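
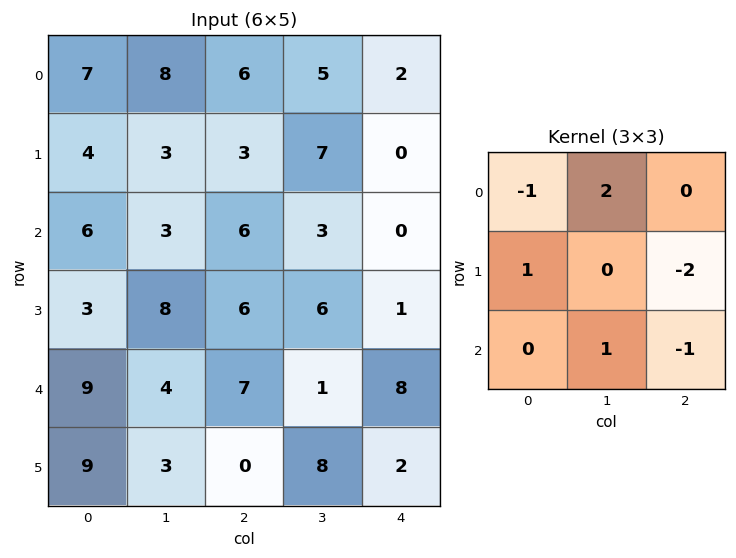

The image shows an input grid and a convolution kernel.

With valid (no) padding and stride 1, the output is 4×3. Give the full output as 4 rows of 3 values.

4 -4 10
-2 0 22
-12 11 -3
11 -2 3

Output[0,0]: The receptive field on the input at this output position is [7 8 6 / 4 3 3 / 6 3 6]. Elementwise product with the kernel and sum: 7·-1 + 8·2 + 4·1 + 3·-2 + 3·1 + 6·-1.
Output[0,1]: The receptive field on the input at this output position is [8 6 5 / 3 3 7 / 3 6 3]. Elementwise product with the kernel and sum: 8·-1 + 6·2 + 3·1 + 7·-2 + 6·1 + 3·-1.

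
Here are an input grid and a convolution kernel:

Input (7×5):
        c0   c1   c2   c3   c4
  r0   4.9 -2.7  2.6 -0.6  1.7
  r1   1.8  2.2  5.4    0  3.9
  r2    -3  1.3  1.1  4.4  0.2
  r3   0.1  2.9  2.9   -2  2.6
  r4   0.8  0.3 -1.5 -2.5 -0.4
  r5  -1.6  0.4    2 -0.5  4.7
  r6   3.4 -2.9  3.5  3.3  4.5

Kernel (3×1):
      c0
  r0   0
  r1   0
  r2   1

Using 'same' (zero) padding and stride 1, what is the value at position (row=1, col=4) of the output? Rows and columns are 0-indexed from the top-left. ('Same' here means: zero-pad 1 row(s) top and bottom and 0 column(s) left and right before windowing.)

0.2

The receptive field on the zero-padded input at this output position is [1.7 / 3.9 / 0.2]. Elementwise product with the kernel and sum: 0.2·1.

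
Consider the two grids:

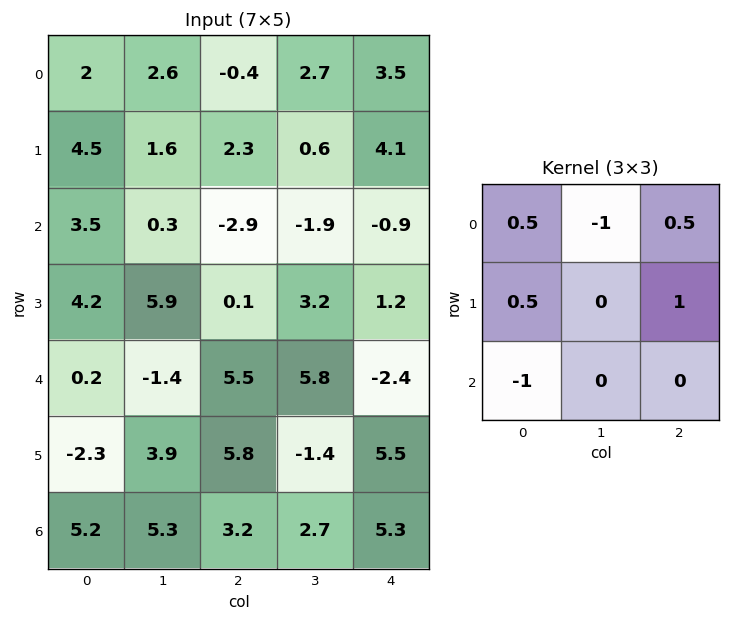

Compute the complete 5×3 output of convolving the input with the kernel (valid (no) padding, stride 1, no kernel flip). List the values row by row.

-0.75 4.15 7
-3.55 -8.85 0.15
2 9.65 -4.25
4.15 5.65 -8
3.7 -8.05 0.95

Output[0,0]: The receptive field on the input at this output position is [2 2.6 -0.4 / 4.5 1.6 2.3 / 3.5 0.3 -2.9]. Elementwise product with the kernel and sum: 2·0.5 + 2.6·-1 + -0.4·0.5 + 4.5·0.5 + 2.3·1 + 3.5·-1.
Output[0,1]: The receptive field on the input at this output position is [2.6 -0.4 2.7 / 1.6 2.3 0.6 / 0.3 -2.9 -1.9]. Elementwise product with the kernel and sum: 2.6·0.5 + -0.4·-1 + 2.7·0.5 + 1.6·0.5 + 0.6·1 + 0.3·-1.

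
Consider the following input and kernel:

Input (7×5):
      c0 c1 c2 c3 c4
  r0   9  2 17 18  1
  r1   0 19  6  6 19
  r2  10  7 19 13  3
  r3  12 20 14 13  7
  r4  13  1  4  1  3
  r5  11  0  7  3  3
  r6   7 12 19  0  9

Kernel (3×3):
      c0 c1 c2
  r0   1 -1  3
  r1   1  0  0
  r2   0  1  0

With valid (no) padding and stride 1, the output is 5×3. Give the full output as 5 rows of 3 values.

Output[0,0]: The receptive field on the input at this output position is [9 2 17 / 0 19 6 / 10 7 19]. Elementwise product with the kernel and sum: 9·1 + 2·-1 + 17·3 + 0·1 + 7·1.

65 77 21
29 52 89
73 51 30
47 53 29
47 19 19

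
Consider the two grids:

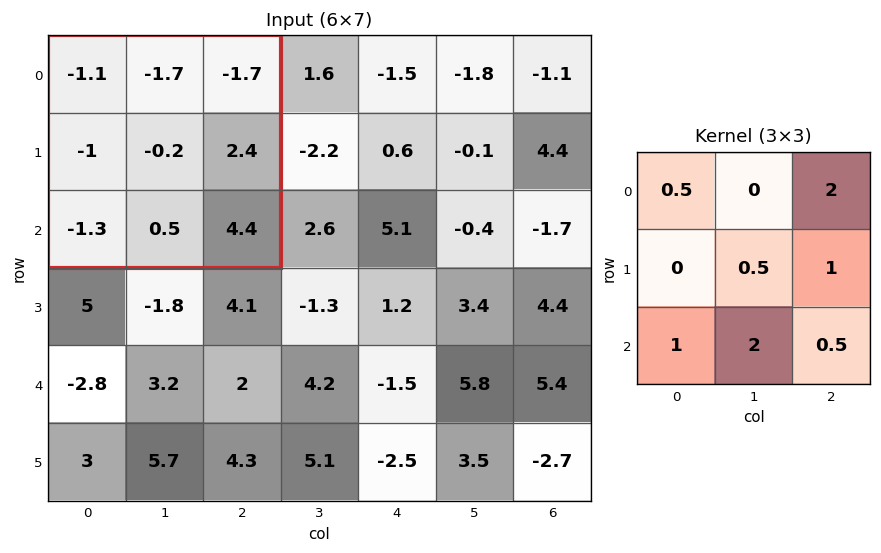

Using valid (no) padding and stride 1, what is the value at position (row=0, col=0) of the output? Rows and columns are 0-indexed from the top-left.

The receptive field on the input at this output position is [-1.1 -1.7 -1.7 / -1 -0.2 2.4 / -1.3 0.5 4.4]. Elementwise product with the kernel and sum: -1.1·0.5 + -1.7·2 + -0.2·0.5 + 2.4·1 + -1.3·1 + 0.5·2 + 4.4·0.5.

0.25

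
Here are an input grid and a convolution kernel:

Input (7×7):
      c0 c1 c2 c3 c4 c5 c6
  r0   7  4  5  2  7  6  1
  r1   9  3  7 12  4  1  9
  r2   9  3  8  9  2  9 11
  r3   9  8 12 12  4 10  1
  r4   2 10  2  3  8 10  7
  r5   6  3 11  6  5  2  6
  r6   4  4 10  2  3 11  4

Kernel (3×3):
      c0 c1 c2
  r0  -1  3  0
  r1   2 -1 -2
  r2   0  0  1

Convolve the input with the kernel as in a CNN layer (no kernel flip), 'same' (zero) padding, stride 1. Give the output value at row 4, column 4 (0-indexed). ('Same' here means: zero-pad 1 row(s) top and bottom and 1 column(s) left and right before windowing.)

-20

The receptive field on the zero-padded input at this output position is [12 4 10 / 3 8 10 / 6 5 2]. Elementwise product with the kernel and sum: 12·-1 + 4·3 + 3·2 + 8·-1 + 10·-2 + 2·1.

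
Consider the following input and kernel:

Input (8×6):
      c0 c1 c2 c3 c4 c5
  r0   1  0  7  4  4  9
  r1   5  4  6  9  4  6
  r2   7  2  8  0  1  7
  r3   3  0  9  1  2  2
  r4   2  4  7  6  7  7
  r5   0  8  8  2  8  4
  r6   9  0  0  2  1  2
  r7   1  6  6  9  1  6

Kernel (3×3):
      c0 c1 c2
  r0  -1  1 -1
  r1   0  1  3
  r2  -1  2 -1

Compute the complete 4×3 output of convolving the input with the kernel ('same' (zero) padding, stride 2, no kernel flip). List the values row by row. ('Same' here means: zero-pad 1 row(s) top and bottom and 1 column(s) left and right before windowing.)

Output[0,0]: The receptive field on the zero-padded input at this output position is [0 0 0 / 0 1 0 / 0 5 4]. Elementwise product with the kernel and sum: 0·-1 + 0·1 + 0·-1 + 1·1 + 0·3 + 0·-1 + 5·2 + 4·-1.

7 18 24
20 18 12
9 39 37
-3 1 -4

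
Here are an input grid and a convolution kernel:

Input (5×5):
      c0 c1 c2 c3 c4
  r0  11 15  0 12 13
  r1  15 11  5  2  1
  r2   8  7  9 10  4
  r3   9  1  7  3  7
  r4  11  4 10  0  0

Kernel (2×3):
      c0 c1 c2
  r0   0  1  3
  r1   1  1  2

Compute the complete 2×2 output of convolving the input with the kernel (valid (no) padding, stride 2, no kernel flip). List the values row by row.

51 60
58 46

Output[0,0]: The receptive field on the input at this output position is [11 15 0 / 15 11 5]. Elementwise product with the kernel and sum: 15·1 + 0·3 + 15·1 + 11·1 + 5·2.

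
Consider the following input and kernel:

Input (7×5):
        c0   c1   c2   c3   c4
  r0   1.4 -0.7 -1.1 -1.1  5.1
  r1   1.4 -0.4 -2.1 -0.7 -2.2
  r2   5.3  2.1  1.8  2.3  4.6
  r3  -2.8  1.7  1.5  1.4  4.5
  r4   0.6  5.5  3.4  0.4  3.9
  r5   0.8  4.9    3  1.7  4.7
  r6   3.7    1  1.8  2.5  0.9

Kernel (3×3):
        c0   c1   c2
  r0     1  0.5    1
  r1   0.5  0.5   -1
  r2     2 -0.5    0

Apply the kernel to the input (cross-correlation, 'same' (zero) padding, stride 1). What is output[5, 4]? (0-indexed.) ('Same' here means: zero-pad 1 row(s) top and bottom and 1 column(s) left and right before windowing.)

10.1

The receptive field on the zero-padded input at this output position is [0.4 3.9 0 / 1.7 4.7 0 / 2.5 0.9 0]. Elementwise product with the kernel and sum: 0.4·1 + 3.9·0.5 + 0·1 + 1.7·0.5 + 4.7·0.5 + 0·-1 + 2.5·2 + 0.9·-0.5.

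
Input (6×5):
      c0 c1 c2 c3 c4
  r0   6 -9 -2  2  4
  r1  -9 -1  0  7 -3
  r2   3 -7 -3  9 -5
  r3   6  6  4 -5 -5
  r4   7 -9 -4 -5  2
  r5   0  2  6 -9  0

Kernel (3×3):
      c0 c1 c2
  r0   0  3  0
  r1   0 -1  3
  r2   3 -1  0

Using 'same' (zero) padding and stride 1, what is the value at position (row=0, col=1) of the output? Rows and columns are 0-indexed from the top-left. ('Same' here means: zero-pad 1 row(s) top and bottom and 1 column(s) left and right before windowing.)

-23

The receptive field on the zero-padded input at this output position is [0 0 0 / 6 -9 -2 / -9 -1 0]. Elementwise product with the kernel and sum: 0·3 + -9·-1 + -2·3 + -9·3 + -1·-1.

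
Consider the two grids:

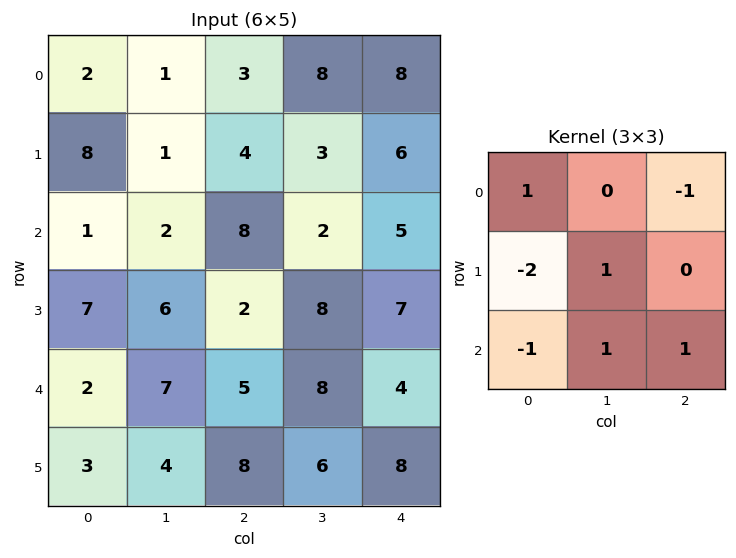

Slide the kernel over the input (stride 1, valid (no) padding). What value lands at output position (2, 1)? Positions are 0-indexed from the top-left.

The receptive field on the input at this output position is [2 8 2 / 6 2 8 / 7 5 8]. Elementwise product with the kernel and sum: 2·1 + 2·-1 + 6·-2 + 2·1 + 7·-1 + 5·1 + 8·1.

-4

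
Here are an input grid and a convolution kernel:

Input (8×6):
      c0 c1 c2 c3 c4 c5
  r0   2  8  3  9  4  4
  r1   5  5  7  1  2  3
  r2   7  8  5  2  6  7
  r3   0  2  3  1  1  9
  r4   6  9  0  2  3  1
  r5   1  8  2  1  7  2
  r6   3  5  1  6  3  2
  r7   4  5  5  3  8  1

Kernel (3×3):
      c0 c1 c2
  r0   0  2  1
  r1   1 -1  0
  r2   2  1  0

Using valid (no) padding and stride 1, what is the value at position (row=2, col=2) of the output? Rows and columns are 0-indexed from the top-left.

14

The receptive field on the input at this output position is [5 2 6 / 3 1 1 / 0 2 3]. Elementwise product with the kernel and sum: 2·2 + 6·1 + 3·1 + 1·-1 + 0·2 + 2·1.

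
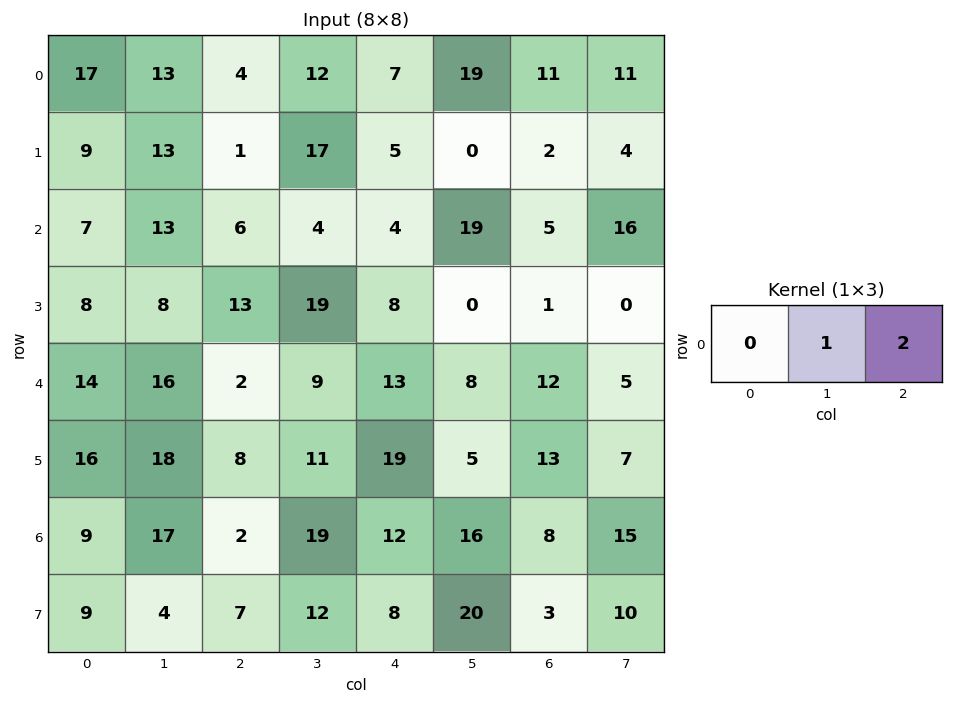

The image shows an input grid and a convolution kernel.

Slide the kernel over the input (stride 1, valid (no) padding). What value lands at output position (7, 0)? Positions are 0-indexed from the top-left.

The receptive field on the input at this output position is [9 4 7]. Elementwise product with the kernel and sum: 4·1 + 7·2.

18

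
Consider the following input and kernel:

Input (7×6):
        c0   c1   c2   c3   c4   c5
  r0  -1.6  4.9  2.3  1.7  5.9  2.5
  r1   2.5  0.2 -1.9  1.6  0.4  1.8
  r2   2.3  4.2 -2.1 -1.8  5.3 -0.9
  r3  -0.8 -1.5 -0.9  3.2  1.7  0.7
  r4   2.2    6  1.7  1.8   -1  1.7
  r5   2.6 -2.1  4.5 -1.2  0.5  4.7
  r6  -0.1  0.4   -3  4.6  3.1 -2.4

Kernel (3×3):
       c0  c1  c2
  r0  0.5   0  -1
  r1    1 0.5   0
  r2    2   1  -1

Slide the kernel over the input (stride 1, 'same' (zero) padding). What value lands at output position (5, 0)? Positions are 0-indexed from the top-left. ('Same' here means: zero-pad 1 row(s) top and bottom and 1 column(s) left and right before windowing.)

-5.2

The receptive field on the zero-padded input at this output position is [0 2.2 6 / 0 2.6 -2.1 / 0 -0.1 0.4]. Elementwise product with the kernel and sum: 0·0.5 + 6·-1 + 0·1 + 2.6·0.5 + 0·2 + -0.1·1 + 0.4·-1.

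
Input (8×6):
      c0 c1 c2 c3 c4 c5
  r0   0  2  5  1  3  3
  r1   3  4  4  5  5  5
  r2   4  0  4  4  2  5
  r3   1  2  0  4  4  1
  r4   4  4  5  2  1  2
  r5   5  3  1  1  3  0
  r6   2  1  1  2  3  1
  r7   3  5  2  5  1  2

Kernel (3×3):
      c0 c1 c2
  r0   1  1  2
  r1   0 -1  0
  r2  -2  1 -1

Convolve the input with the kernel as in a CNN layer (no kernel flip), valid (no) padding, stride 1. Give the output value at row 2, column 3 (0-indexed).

7

The receptive field on the input at this output position is [4 2 5 / 4 4 1 / 2 1 2]. Elementwise product with the kernel and sum: 4·1 + 2·1 + 5·2 + 4·-1 + 2·-2 + 1·1 + 2·-1.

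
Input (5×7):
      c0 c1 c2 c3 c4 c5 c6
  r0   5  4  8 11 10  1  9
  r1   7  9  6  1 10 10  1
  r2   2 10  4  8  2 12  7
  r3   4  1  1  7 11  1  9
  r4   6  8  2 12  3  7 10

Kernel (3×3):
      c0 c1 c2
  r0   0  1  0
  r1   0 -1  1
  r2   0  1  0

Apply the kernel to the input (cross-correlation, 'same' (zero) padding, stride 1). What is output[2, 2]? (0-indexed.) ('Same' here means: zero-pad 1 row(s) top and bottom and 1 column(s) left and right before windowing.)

11

The receptive field on the zero-padded input at this output position is [9 6 1 / 10 4 8 / 1 1 7]. Elementwise product with the kernel and sum: 6·1 + 4·-1 + 8·1 + 1·1.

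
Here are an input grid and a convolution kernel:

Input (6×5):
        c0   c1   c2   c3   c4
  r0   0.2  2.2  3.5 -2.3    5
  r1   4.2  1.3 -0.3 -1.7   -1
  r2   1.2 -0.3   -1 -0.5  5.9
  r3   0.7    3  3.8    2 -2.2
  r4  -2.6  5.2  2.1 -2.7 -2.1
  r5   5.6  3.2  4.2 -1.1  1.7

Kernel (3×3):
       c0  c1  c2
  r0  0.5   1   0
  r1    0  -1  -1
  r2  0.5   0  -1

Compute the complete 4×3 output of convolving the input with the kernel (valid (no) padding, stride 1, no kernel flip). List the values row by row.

2.9 6.95 -4.25
1.25 1.35 -3.15
-9.9 -1.65 2.35
-5.35 8.6 9.1

Output[0,0]: The receptive field on the input at this output position is [0.2 2.2 3.5 / 4.2 1.3 -0.3 / 1.2 -0.3 -1]. Elementwise product with the kernel and sum: 0.2·0.5 + 2.2·1 + 1.3·-1 + -0.3·-1 + 1.2·0.5 + -1·-1.
Output[0,1]: The receptive field on the input at this output position is [2.2 3.5 -2.3 / 1.3 -0.3 -1.7 / -0.3 -1 -0.5]. Elementwise product with the kernel and sum: 2.2·0.5 + 3.5·1 + -0.3·-1 + -1.7·-1 + -0.3·0.5 + -0.5·-1.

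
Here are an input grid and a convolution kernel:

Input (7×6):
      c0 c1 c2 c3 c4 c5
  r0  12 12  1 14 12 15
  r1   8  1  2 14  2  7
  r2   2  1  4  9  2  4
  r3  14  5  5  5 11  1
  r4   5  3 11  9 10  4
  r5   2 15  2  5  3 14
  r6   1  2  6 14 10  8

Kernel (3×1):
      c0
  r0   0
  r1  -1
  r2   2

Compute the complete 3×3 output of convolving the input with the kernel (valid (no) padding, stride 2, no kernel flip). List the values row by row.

Output[0,0]: The receptive field on the input at this output position is [12 / 8 / 2]. Elementwise product with the kernel and sum: 8·-1 + 2·2.

-4 6 2
-4 17 9
0 10 17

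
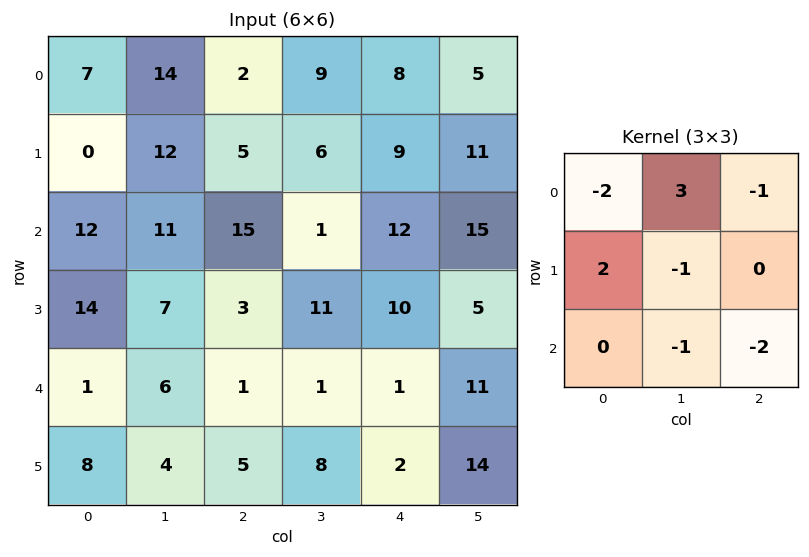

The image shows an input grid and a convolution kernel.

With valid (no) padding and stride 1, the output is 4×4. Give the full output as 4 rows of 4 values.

-27 -29 -6 -38
31 -33 -3 -26
7 30 -47 8
-28 -26 6 -26

Output[0,0]: The receptive field on the input at this output position is [7 14 2 / 0 12 5 / 12 11 15]. Elementwise product with the kernel and sum: 7·-2 + 14·3 + 2·-1 + 0·2 + 12·-1 + 11·-1 + 15·-2.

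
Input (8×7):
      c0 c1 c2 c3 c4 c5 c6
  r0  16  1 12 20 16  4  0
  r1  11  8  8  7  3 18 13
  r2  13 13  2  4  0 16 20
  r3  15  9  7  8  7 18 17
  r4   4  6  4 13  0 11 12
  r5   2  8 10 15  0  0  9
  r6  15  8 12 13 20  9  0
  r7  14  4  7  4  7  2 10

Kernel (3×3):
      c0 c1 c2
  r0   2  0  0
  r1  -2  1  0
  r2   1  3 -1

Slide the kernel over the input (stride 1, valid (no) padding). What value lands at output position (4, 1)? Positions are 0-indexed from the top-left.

37

The receptive field on the input at this output position is [6 4 13 / 8 10 15 / 8 12 13]. Elementwise product with the kernel and sum: 6·2 + 8·-2 + 10·1 + 8·1 + 12·3 + 13·-1.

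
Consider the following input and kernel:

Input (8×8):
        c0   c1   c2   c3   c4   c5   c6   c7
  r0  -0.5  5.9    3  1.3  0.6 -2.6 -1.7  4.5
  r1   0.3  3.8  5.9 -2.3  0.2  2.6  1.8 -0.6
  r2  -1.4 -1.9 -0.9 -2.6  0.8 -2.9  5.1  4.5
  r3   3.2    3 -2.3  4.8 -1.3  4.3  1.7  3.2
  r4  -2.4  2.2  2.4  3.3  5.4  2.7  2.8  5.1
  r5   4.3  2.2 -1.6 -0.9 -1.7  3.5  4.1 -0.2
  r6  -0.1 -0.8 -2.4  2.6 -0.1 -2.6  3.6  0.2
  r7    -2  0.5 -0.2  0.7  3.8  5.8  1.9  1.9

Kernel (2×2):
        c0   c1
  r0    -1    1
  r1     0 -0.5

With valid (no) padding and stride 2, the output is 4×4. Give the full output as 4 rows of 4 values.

Output[0,0]: The receptive field on the input at this output position is [-0.5 5.9 / 0.3 3.8]. Elementwise product with the kernel and sum: -0.5·-1 + 5.9·1 + 3.8·-0.5.

4.5 -0.55 -4.5 6.5
-2 -4.1 -5.85 -2.2
3.5 1.35 -4.45 2.4
-0.95 4.65 -5.4 -4.35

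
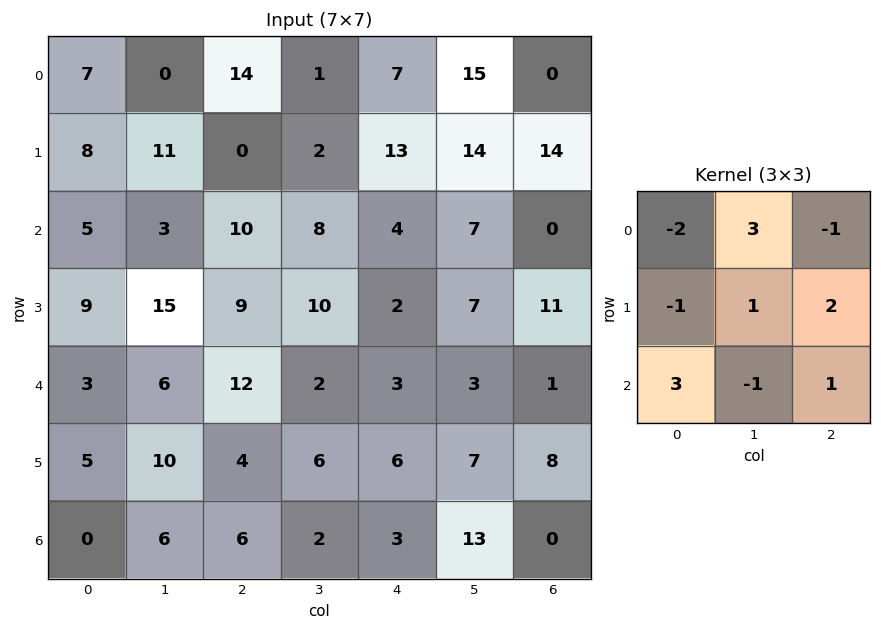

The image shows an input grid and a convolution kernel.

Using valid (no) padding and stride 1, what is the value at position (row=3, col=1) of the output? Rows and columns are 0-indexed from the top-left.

The receptive field on the input at this output position is [15 9 10 / 6 12 2 / 10 4 6]. Elementwise product with the kernel and sum: 15·-2 + 9·3 + 10·-1 + 6·-1 + 12·1 + 2·2 + 10·3 + 4·-1 + 6·1.

29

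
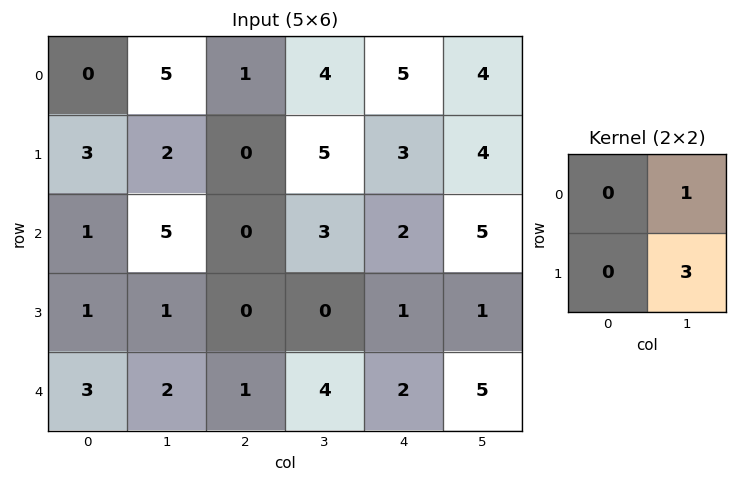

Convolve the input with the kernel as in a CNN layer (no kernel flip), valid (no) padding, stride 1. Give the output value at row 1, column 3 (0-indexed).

The receptive field on the input at this output position is [5 3 / 3 2]. Elementwise product with the kernel and sum: 3·1 + 2·3.

9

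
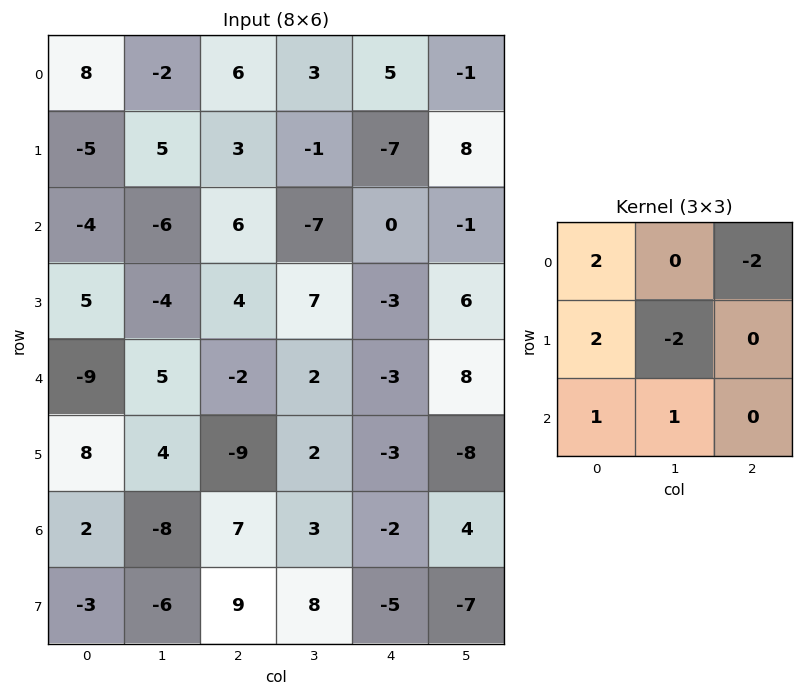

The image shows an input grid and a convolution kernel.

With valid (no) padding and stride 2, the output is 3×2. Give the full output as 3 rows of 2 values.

Output[0,0]: The receptive field on the input at this output position is [8 -2 6 / -5 5 3 / -4 -6 6]. Elementwise product with the kernel and sum: 8·2 + 6·-2 + -5·2 + 5·-2 + -4·1 + -6·1.

-26 9
-6 6
-12 -10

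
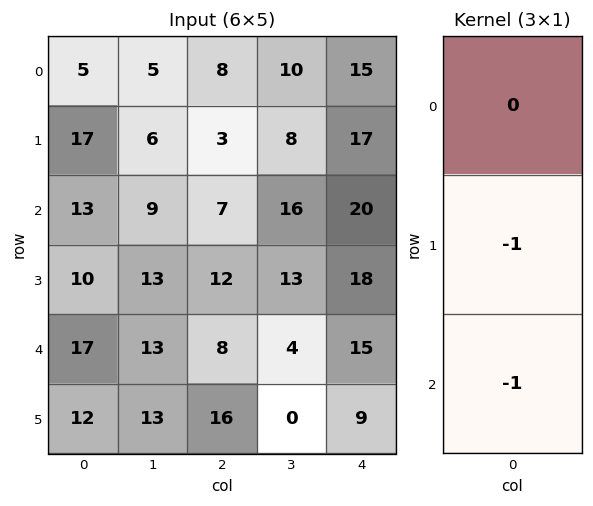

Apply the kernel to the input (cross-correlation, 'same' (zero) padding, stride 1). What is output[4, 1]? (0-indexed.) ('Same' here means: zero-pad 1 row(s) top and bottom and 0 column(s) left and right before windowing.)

-26

The receptive field on the zero-padded input at this output position is [13 / 13 / 13]. Elementwise product with the kernel and sum: 13·-1 + 13·-1.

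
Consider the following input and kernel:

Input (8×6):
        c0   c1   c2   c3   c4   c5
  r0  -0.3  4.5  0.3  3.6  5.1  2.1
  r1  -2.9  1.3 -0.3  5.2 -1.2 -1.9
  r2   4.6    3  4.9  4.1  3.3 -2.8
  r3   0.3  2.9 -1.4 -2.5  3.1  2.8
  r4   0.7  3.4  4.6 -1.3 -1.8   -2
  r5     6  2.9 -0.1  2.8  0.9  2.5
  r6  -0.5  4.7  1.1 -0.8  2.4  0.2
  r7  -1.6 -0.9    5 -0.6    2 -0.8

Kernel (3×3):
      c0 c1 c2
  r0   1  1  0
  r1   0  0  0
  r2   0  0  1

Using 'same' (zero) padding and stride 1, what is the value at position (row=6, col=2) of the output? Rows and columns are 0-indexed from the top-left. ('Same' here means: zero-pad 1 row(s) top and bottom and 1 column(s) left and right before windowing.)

The receptive field on the zero-padded input at this output position is [2.9 -0.1 2.8 / 4.7 1.1 -0.8 / -0.9 5 -0.6]. Elementwise product with the kernel and sum: 2.9·1 + -0.1·1 + -0.6·1.

2.2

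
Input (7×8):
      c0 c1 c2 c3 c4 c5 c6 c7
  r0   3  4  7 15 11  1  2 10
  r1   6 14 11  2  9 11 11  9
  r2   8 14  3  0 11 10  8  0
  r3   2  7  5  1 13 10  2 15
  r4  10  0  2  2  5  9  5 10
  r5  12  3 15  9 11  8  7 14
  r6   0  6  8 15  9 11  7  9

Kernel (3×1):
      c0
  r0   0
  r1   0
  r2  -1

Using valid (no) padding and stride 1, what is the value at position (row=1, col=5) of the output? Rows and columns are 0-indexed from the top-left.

-10

The receptive field on the input at this output position is [11 / 10 / 10]. Elementwise product with the kernel and sum: 10·-1.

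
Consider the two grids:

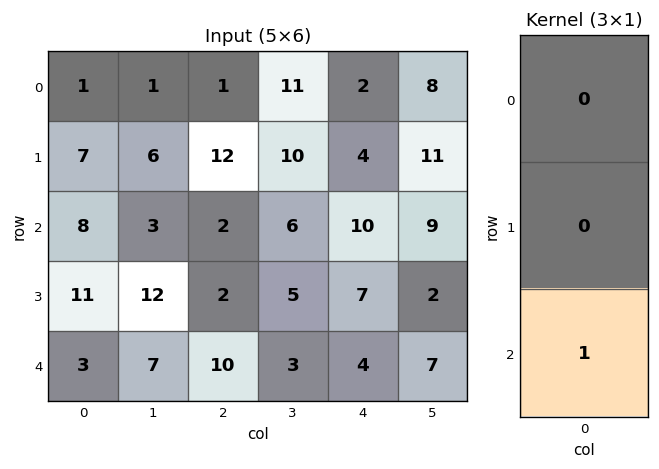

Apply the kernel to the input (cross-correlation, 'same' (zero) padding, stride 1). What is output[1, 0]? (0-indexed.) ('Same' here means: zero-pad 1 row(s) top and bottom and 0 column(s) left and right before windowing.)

8

The receptive field on the zero-padded input at this output position is [1 / 7 / 8]. Elementwise product with the kernel and sum: 8·1.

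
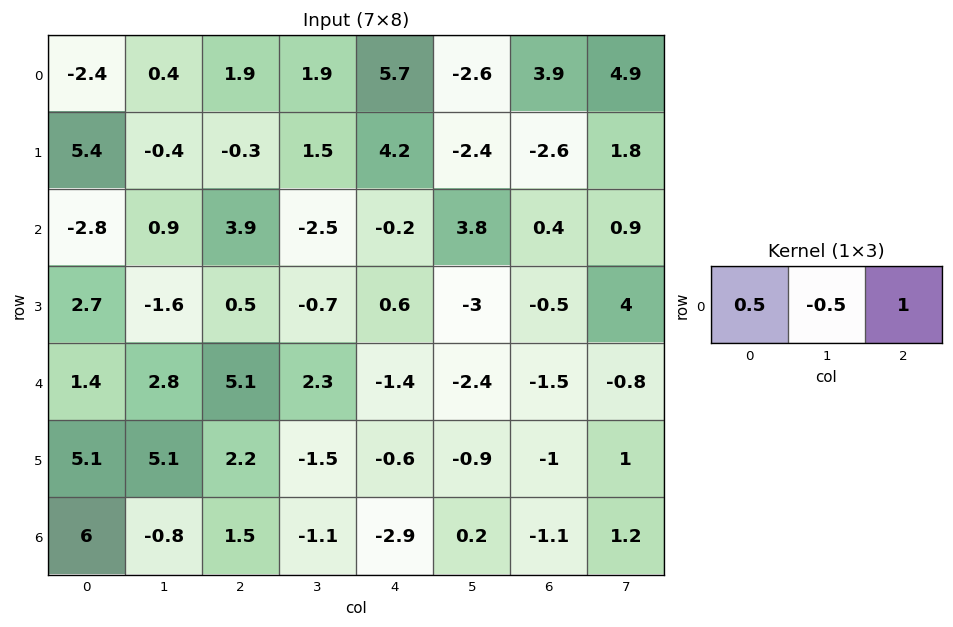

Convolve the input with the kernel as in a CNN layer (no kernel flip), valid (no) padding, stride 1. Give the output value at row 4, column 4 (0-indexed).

The receptive field on the input at this output position is [-1.4 -2.4 -1.5]. Elementwise product with the kernel and sum: -1.4·0.5 + -2.4·-0.5 + -1.5·1.

-1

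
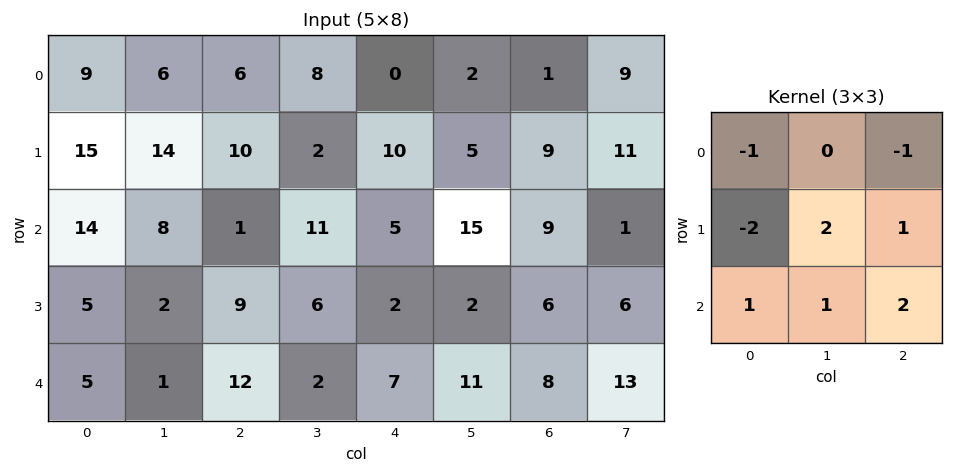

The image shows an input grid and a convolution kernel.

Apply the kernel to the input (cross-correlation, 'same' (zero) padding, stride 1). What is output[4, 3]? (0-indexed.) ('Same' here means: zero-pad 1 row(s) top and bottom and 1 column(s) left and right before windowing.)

The receptive field on the zero-padded input at this output position is [9 6 2 / 12 2 7 / 0 0 0]. Elementwise product with the kernel and sum: 9·-1 + 2·-1 + 12·-2 + 2·2 + 7·1 + 0·1 + 0·1 + 0·2.

-24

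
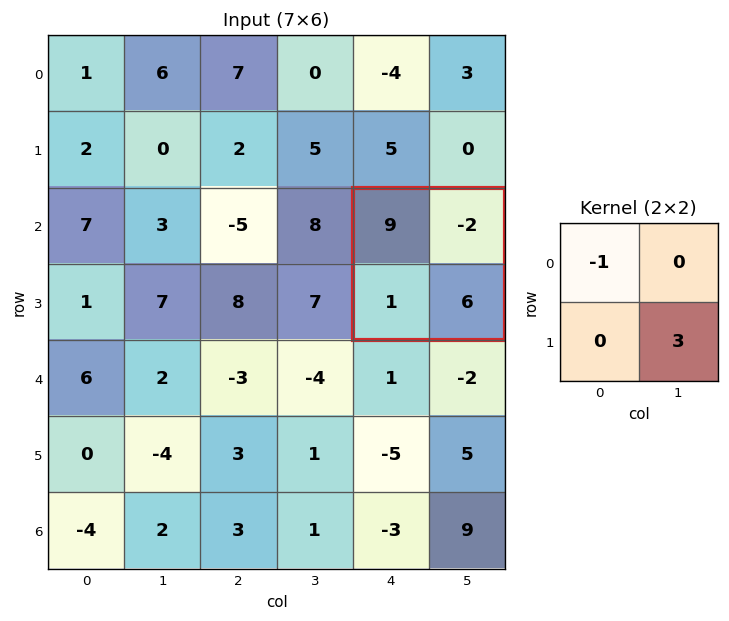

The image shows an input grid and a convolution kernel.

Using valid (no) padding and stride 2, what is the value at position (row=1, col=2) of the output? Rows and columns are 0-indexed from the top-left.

The receptive field on the input at this output position is [9 -2 / 1 6]. Elementwise product with the kernel and sum: 9·-1 + 6·3.

9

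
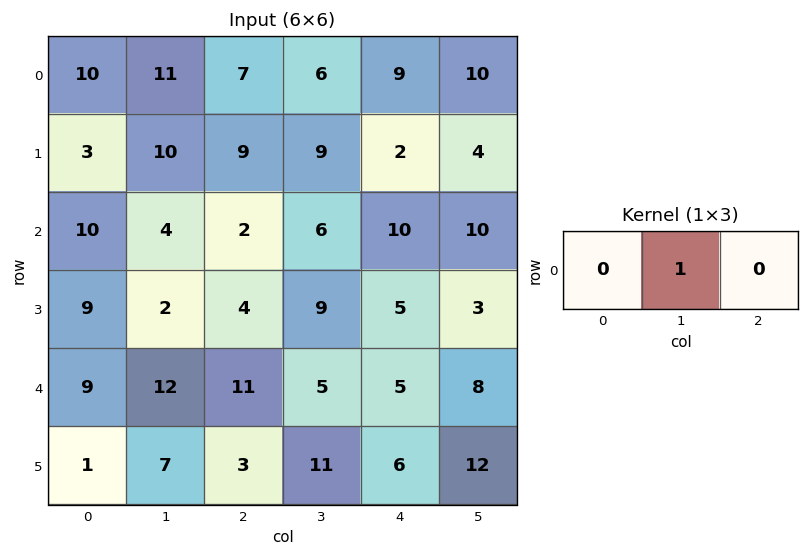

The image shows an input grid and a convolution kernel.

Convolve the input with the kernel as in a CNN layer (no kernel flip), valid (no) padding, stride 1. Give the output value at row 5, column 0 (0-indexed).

The receptive field on the input at this output position is [1 7 3]. Elementwise product with the kernel and sum: 7·1.

7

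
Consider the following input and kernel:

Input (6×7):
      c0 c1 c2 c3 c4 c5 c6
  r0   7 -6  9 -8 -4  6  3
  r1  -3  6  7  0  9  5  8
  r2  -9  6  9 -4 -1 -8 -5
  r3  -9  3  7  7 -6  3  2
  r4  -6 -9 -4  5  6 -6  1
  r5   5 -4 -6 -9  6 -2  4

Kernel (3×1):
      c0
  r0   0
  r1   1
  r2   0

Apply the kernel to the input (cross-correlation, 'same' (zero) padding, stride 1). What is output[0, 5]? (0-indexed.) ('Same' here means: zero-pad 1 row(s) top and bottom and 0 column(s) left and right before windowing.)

6

The receptive field on the zero-padded input at this output position is [0 / 6 / 5]. Elementwise product with the kernel and sum: 6·1.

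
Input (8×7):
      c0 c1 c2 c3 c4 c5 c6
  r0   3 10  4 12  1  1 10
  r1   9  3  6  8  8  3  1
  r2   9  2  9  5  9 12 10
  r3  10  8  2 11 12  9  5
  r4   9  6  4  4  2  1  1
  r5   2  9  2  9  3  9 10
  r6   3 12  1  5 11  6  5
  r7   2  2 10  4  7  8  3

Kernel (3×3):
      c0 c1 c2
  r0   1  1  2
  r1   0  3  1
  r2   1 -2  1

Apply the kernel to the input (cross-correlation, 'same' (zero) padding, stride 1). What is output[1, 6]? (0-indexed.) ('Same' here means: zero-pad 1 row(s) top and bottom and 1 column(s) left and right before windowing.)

The receptive field on the zero-padded input at this output position is [1 10 0 / 3 1 0 / 12 10 0]. Elementwise product with the kernel and sum: 1·1 + 10·1 + 0·2 + 1·3 + 0·1 + 12·1 + 10·-2 + 0·1.

6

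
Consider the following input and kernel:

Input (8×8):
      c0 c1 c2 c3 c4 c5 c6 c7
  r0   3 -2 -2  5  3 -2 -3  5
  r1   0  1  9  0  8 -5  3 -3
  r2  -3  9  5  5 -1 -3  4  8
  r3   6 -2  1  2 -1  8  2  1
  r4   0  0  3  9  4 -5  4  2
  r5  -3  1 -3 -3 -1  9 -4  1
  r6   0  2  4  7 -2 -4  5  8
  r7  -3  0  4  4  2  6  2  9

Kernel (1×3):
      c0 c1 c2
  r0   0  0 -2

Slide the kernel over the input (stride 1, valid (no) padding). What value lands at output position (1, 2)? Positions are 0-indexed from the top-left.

-16

The receptive field on the input at this output position is [9 0 8]. Elementwise product with the kernel and sum: 8·-2.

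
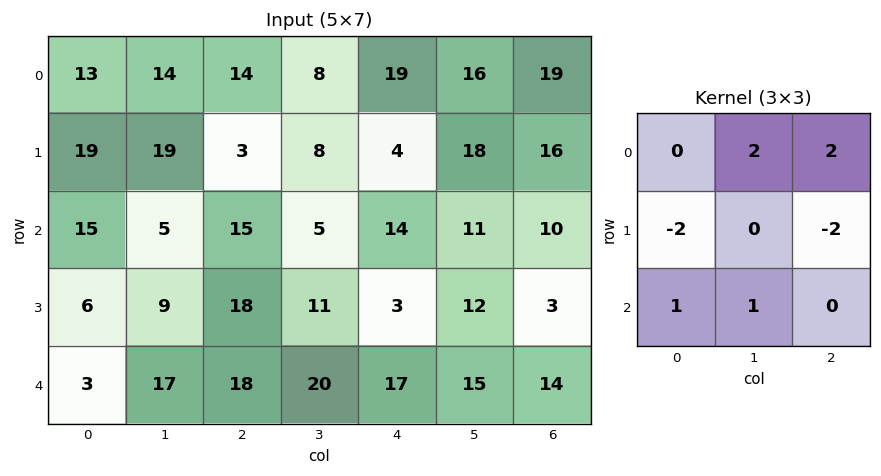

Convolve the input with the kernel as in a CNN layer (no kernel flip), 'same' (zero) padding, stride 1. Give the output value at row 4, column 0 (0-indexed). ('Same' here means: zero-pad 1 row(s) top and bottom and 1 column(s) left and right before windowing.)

The receptive field on the zero-padded input at this output position is [0 6 9 / 0 3 17 / 0 0 0]. Elementwise product with the kernel and sum: 6·2 + 9·2 + 0·-2 + 17·-2 + 0·1 + 0·1.

-4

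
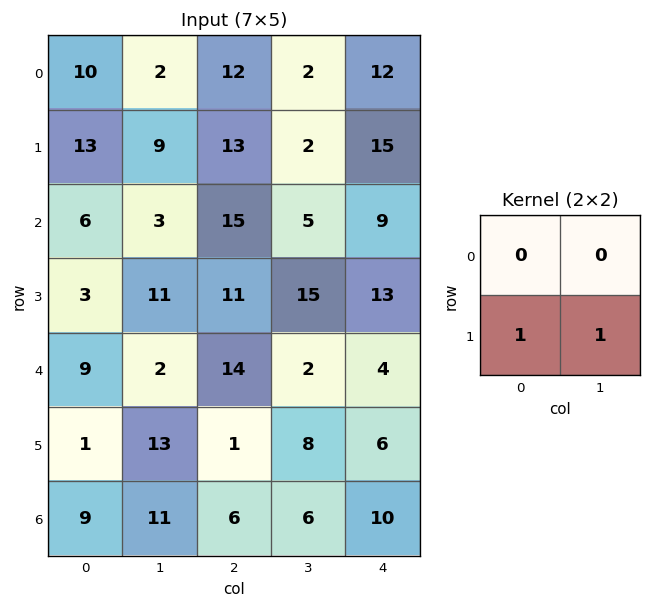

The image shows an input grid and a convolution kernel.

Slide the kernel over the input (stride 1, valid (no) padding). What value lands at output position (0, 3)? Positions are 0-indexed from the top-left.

17

The receptive field on the input at this output position is [2 12 / 2 15]. Elementwise product with the kernel and sum: 2·1 + 15·1.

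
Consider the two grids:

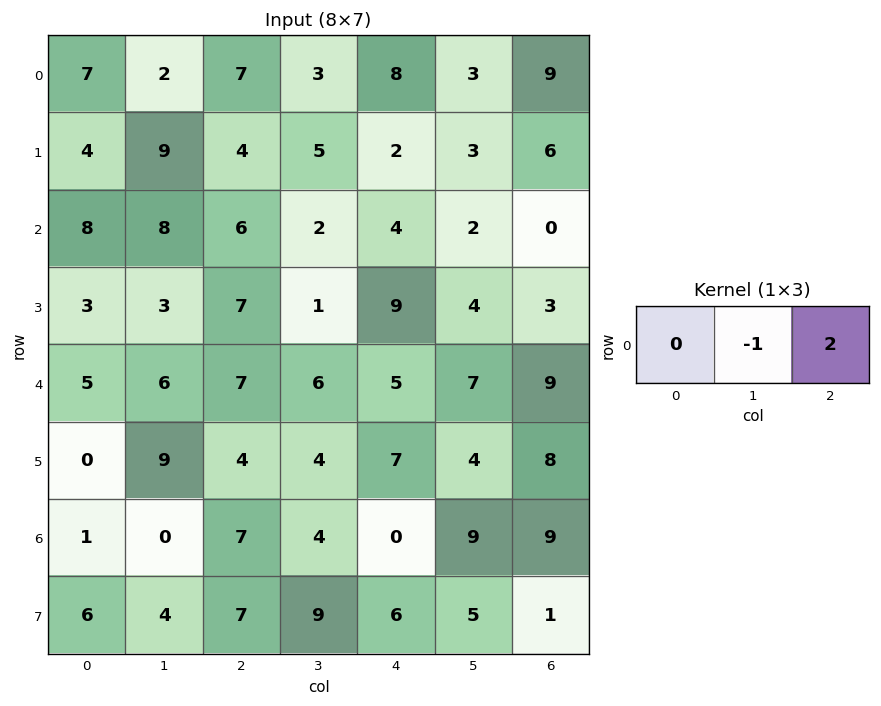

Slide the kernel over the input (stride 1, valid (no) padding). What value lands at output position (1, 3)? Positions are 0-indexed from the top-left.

The receptive field on the input at this output position is [5 2 3]. Elementwise product with the kernel and sum: 2·-1 + 3·2.

4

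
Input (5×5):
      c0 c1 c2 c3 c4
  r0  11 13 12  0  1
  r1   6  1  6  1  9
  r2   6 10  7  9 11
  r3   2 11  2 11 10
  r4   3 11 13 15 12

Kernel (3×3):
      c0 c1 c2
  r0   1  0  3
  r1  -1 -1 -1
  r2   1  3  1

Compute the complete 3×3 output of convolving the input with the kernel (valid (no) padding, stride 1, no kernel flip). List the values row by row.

77 45 44
38 6 51
61 78 87

Output[0,0]: The receptive field on the input at this output position is [11 13 12 / 6 1 6 / 6 10 7]. Elementwise product with the kernel and sum: 11·1 + 12·3 + 6·-1 + 1·-1 + 6·-1 + 6·1 + 10·3 + 7·1.
Output[0,1]: The receptive field on the input at this output position is [13 12 0 / 1 6 1 / 10 7 9]. Elementwise product with the kernel and sum: 13·1 + 0·3 + 1·-1 + 6·-1 + 1·-1 + 10·1 + 7·3 + 9·1.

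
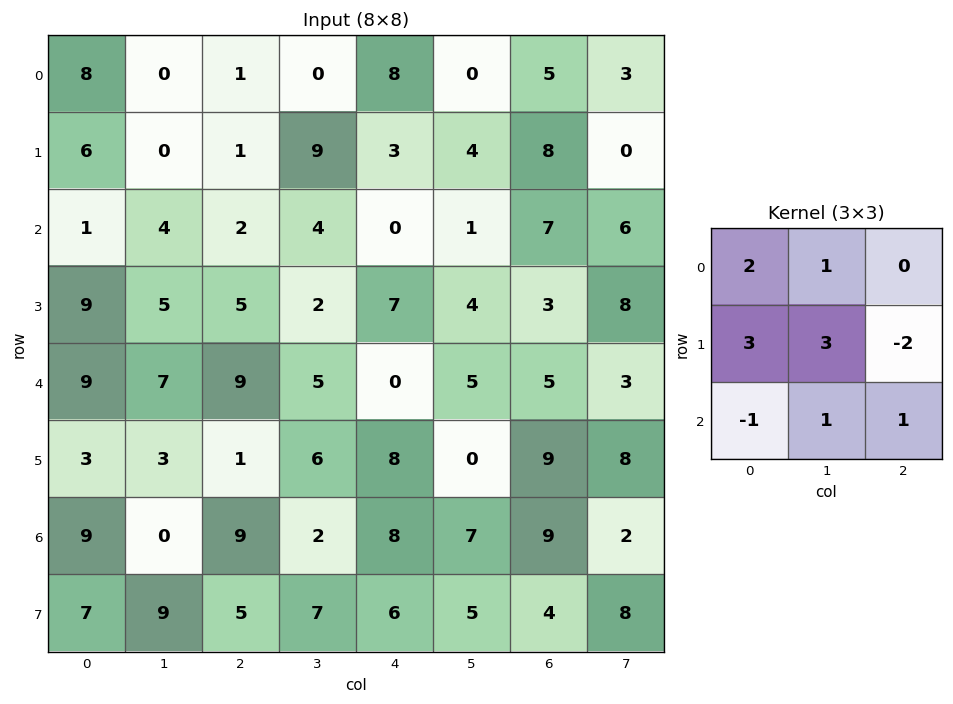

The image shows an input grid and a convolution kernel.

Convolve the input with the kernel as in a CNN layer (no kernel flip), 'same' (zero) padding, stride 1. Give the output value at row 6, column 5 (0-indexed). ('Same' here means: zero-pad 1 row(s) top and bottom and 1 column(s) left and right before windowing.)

46

The receptive field on the zero-padded input at this output position is [8 0 9 / 8 7 9 / 6 5 4]. Elementwise product with the kernel and sum: 8·2 + 0·1 + 8·3 + 7·3 + 9·-2 + 6·-1 + 5·1 + 4·1.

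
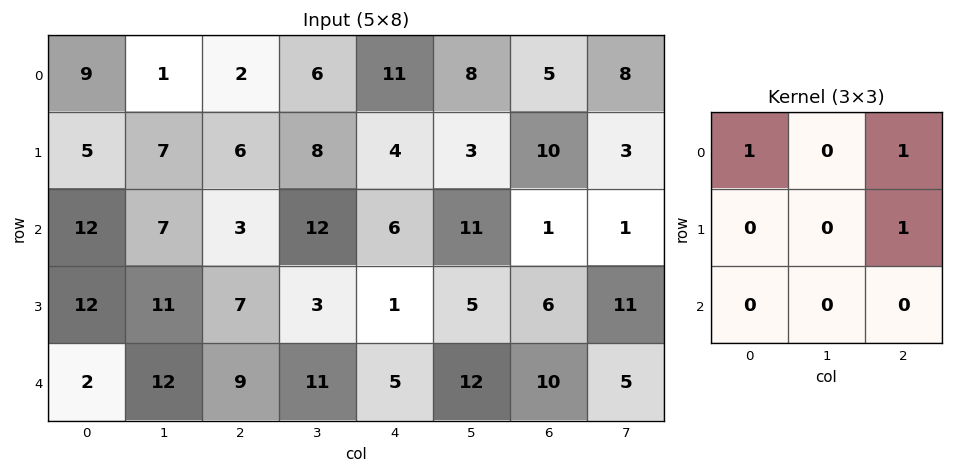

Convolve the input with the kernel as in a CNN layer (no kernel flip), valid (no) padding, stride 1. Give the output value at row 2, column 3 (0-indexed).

The receptive field on the input at this output position is [12 6 11 / 3 1 5 / 11 5 12]. Elementwise product with the kernel and sum: 12·1 + 11·1 + 5·1.

28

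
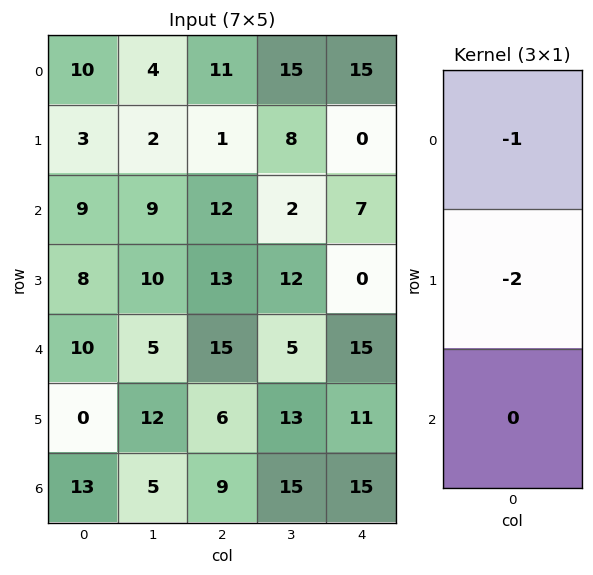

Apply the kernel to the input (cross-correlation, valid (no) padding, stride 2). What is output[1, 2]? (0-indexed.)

-7

The receptive field on the input at this output position is [7 / 0 / 15]. Elementwise product with the kernel and sum: 7·-1 + 0·-2.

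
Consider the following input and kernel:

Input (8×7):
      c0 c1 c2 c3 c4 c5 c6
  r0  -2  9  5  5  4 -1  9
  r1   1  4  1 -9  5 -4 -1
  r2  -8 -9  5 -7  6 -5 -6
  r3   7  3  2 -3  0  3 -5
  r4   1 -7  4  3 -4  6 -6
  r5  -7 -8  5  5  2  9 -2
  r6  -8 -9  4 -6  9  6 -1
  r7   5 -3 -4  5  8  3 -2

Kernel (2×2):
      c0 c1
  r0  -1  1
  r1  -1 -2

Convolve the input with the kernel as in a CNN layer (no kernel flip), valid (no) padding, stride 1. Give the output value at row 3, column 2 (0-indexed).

The receptive field on the input at this output position is [2 -3 / 4 3]. Elementwise product with the kernel and sum: 2·-1 + -3·1 + 4·-1 + 3·-2.

-15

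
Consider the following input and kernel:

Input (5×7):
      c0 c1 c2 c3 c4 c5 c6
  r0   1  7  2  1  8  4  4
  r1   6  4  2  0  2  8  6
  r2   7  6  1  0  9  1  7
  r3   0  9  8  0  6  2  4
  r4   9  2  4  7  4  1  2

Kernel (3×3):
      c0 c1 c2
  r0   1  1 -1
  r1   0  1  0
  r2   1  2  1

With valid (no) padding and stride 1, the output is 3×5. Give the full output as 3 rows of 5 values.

Output[0,0]: The receptive field on the input at this output position is [1 7 2 / 6 4 2 / 7 6 1]. Elementwise product with the kernel and sum: 1·1 + 7·1 + 2·-1 + 4·1 + 7·1 + 6·2 + 1·1.
Output[0,1]: The receptive field on the input at this output position is [7 2 1 / 4 2 0 / 6 1 0]. Elementwise product with the kernel and sum: 7·1 + 2·1 + 1·-1 + 2·1 + 6·1 + 1·2 + 0·1.

30 18 5 26 34
40 32 14 17 19
38 32 14 30 13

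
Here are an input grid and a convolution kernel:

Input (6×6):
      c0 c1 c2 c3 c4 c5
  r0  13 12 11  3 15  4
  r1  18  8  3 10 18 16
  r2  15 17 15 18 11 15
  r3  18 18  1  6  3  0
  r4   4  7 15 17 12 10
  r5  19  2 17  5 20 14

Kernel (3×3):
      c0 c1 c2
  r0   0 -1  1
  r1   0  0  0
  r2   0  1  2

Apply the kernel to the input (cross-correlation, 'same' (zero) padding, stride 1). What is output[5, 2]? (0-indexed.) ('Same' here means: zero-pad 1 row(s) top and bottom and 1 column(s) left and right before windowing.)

2

The receptive field on the zero-padded input at this output position is [7 15 17 / 2 17 5 / 0 0 0]. Elementwise product with the kernel and sum: 15·-1 + 17·1 + 0·1 + 0·2.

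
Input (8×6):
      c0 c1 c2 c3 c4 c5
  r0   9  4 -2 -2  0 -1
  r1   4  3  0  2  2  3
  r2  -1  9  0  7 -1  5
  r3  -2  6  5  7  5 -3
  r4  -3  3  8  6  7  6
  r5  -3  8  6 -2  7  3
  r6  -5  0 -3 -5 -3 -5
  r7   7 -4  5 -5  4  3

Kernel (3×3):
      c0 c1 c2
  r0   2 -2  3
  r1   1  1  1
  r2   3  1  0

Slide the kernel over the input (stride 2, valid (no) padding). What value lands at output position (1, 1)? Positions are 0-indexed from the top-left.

The receptive field on the input at this output position is [0 7 -1 / 5 7 5 / 8 6 7]. Elementwise product with the kernel and sum: 0·2 + 7·-2 + -1·3 + 5·1 + 7·1 + 5·1 + 8·3 + 6·1.

30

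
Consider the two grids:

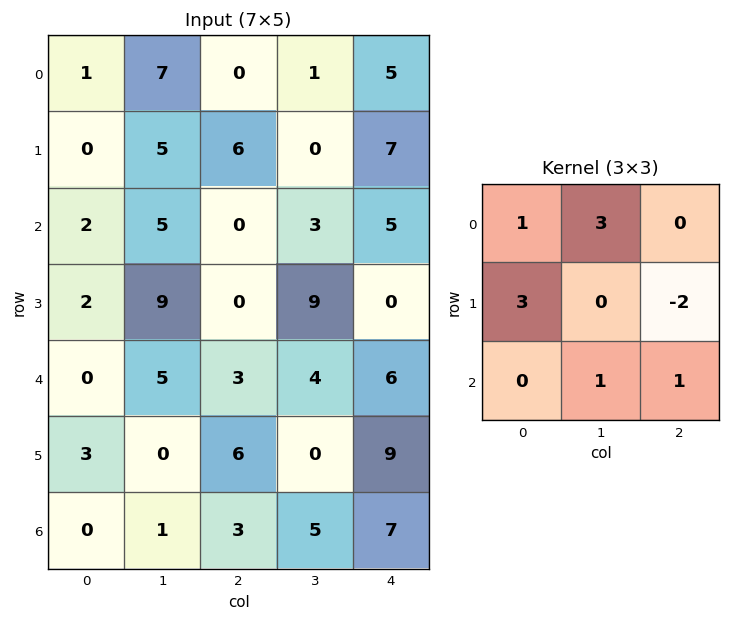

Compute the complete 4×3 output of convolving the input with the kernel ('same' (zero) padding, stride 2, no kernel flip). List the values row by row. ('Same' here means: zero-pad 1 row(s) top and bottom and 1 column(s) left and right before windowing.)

Output[0,0]: The receptive field on the zero-padded input at this output position is [0 0 0 / 0 1 7 / 0 0 5]. Elementwise product with the kernel and sum: 0·1 + 0·3 + 0·3 + 7·-2 + 0·1 + 5·1.
Output[0,1]: The receptive field on the zero-padded input at this output position is [0 0 0 / 7 0 1 / 5 6 0]. Elementwise product with the kernel and sum: 0·1 + 0·3 + 7·3 + 1·-2 + 6·1 + 0·1.

-9 25 10
1 41 30
-1 22 30
7 11 42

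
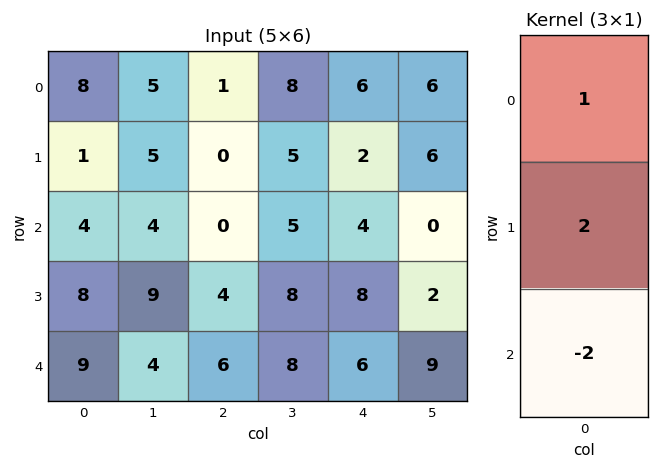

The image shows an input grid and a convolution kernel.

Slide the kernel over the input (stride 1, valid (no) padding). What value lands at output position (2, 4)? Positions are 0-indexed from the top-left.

The receptive field on the input at this output position is [4 / 8 / 6]. Elementwise product with the kernel and sum: 4·1 + 8·2 + 6·-2.

8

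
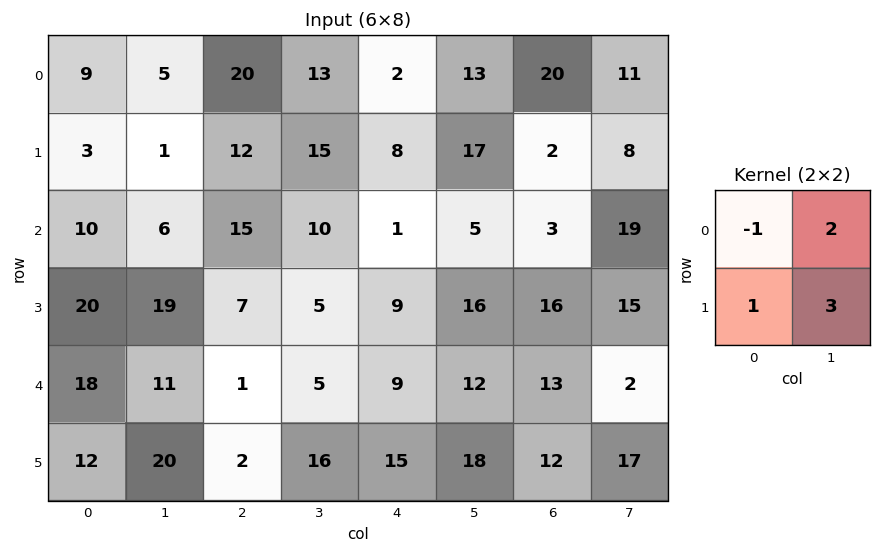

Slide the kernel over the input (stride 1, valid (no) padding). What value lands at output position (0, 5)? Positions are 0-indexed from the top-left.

50

The receptive field on the input at this output position is [13 20 / 17 2]. Elementwise product with the kernel and sum: 13·-1 + 20·2 + 17·1 + 2·3.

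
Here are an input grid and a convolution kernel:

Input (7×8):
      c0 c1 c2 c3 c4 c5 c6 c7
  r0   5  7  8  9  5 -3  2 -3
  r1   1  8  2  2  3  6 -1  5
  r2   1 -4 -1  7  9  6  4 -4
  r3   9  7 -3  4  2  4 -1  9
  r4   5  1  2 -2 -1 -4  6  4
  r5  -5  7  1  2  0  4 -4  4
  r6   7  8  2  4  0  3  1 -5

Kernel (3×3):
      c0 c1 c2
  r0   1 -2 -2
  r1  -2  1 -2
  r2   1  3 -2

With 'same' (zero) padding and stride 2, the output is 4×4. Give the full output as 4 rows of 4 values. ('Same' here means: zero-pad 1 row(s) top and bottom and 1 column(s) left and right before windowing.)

-22 -14 -8 7
4 -17 -31 -19
-58 15 -3 -22
-13 -21 -20 9

Output[0,0]: The receptive field on the zero-padded input at this output position is [0 0 0 / 0 5 7 / 0 1 8]. Elementwise product with the kernel and sum: 0·1 + 0·-2 + 0·-2 + 0·-2 + 5·1 + 7·-2 + 0·1 + 1·3 + 8·-2.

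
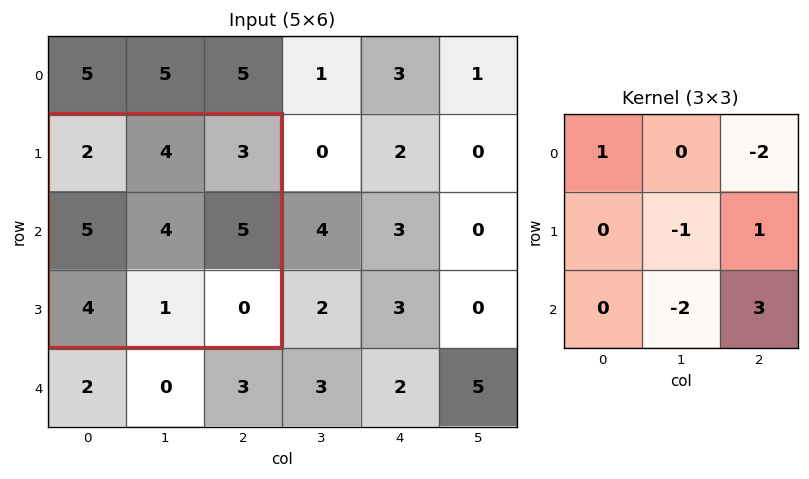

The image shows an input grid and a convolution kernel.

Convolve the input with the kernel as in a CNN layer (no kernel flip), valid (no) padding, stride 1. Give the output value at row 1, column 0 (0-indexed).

-5

The receptive field on the input at this output position is [2 4 3 / 5 4 5 / 4 1 0]. Elementwise product with the kernel and sum: 2·1 + 3·-2 + 4·-1 + 5·1 + 1·-2 + 0·3.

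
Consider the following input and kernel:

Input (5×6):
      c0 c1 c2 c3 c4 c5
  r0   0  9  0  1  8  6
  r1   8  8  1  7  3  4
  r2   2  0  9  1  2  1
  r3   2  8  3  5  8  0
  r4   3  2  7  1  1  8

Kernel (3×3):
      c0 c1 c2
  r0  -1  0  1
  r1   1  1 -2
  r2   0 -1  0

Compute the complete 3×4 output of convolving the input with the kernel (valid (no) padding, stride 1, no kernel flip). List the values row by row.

14 -22 9 5
-31 3 3 -10
9 -5 -16 12

Output[0,0]: The receptive field on the input at this output position is [0 9 0 / 8 8 1 / 2 0 9]. Elementwise product with the kernel and sum: 0·-1 + 0·1 + 8·1 + 8·1 + 1·-2 + 0·-1.
Output[0,1]: The receptive field on the input at this output position is [9 0 1 / 8 1 7 / 0 9 1]. Elementwise product with the kernel and sum: 9·-1 + 1·1 + 8·1 + 1·1 + 7·-2 + 9·-1.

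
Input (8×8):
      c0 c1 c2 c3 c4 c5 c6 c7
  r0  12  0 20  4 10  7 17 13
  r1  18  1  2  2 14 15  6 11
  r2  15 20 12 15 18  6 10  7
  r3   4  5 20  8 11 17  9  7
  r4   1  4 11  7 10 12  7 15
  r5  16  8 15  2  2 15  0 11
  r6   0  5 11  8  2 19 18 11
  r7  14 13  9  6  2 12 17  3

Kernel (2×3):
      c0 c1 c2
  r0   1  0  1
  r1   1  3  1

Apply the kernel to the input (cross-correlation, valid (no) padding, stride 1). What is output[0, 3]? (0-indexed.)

The receptive field on the input at this output position is [4 10 7 / 2 14 15]. Elementwise product with the kernel and sum: 4·1 + 7·1 + 2·1 + 14·3 + 15·1.

70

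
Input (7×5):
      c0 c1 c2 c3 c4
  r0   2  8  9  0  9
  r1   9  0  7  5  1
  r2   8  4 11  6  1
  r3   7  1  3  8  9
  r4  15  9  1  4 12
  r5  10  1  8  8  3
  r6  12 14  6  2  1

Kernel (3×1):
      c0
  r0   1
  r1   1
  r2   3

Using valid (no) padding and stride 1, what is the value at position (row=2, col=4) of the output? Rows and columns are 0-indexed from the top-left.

The receptive field on the input at this output position is [1 / 9 / 12]. Elementwise product with the kernel and sum: 1·1 + 9·1 + 12·3.

46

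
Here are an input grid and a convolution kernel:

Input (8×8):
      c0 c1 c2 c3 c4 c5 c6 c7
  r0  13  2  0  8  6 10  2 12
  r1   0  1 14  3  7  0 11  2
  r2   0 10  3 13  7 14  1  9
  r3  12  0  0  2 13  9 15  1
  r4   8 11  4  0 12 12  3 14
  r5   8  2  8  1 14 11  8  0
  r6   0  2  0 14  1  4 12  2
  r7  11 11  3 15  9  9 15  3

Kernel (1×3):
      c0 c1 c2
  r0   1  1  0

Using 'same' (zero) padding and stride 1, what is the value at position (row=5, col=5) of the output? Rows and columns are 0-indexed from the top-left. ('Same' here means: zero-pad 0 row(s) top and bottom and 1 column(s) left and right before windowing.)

25

The receptive field on the zero-padded input at this output position is [14 11 8]. Elementwise product with the kernel and sum: 14·1 + 11·1.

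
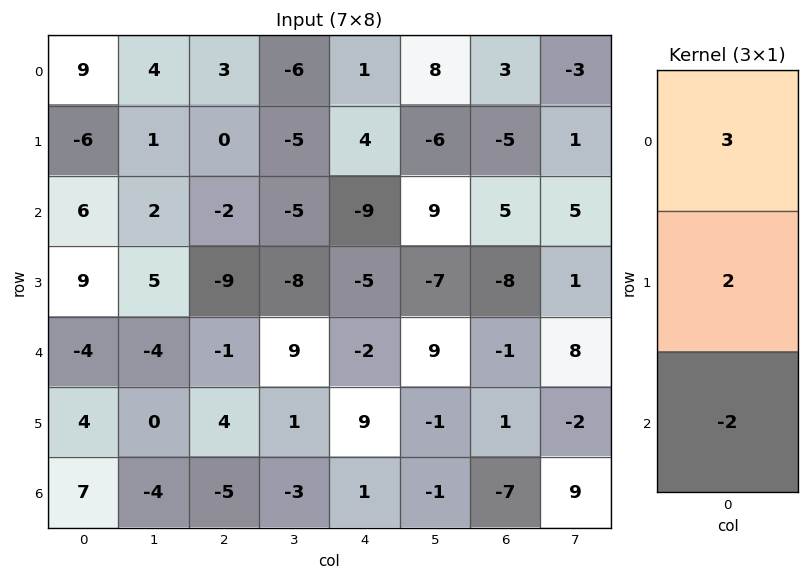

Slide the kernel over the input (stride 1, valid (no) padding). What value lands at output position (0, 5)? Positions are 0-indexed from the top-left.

The receptive field on the input at this output position is [8 / -6 / 9]. Elementwise product with the kernel and sum: 8·3 + -6·2 + 9·-2.

-6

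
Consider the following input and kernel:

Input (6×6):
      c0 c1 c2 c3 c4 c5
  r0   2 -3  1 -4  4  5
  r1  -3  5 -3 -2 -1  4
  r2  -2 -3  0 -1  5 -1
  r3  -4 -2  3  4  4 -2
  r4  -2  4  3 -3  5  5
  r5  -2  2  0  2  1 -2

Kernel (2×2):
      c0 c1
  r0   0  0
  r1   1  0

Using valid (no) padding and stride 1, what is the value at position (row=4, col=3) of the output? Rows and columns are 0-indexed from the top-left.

2

The receptive field on the input at this output position is [-3 5 / 2 1]. Elementwise product with the kernel and sum: 2·1.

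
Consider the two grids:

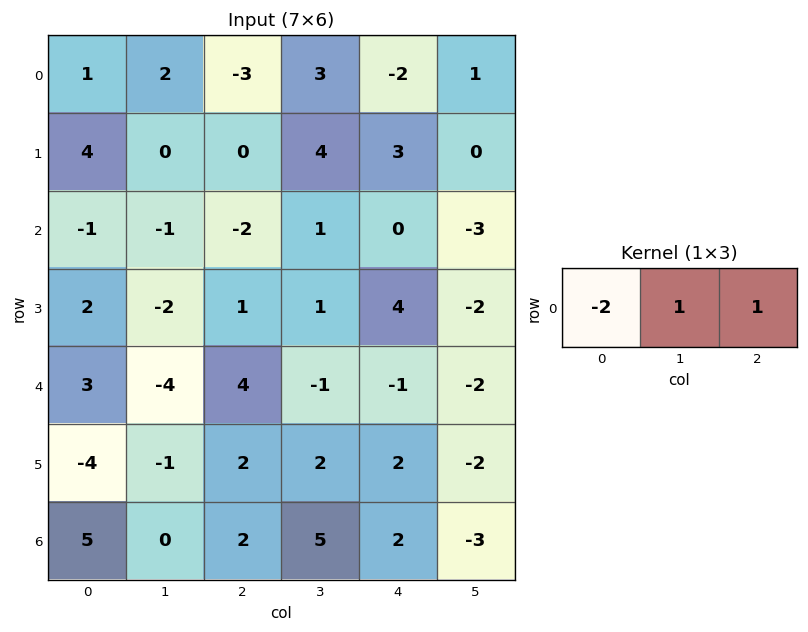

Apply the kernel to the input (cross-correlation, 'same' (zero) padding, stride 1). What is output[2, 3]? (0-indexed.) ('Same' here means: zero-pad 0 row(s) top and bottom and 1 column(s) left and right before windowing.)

The receptive field on the zero-padded input at this output position is [-2 1 0]. Elementwise product with the kernel and sum: -2·-2 + 1·1 + 0·1.

5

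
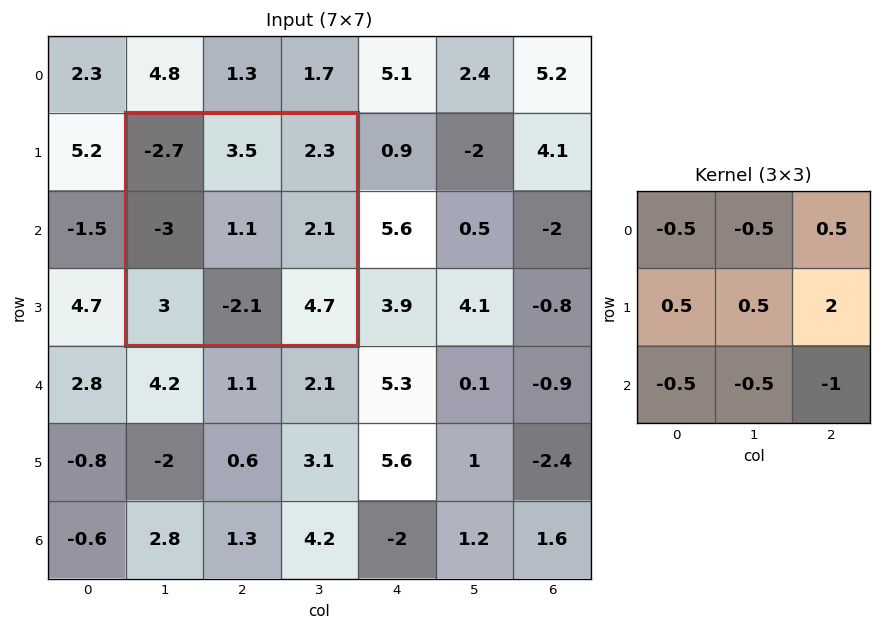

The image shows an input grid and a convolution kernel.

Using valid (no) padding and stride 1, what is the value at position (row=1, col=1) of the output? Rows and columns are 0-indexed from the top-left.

The receptive field on the input at this output position is [-2.7 3.5 2.3 / -3 1.1 2.1 / 3 -2.1 4.7]. Elementwise product with the kernel and sum: -2.7·-0.5 + 3.5·-0.5 + 2.3·0.5 + -3·0.5 + 1.1·0.5 + 2.1·2 + 3·-0.5 + -2.1·-0.5 + 4.7·-1.

-1.15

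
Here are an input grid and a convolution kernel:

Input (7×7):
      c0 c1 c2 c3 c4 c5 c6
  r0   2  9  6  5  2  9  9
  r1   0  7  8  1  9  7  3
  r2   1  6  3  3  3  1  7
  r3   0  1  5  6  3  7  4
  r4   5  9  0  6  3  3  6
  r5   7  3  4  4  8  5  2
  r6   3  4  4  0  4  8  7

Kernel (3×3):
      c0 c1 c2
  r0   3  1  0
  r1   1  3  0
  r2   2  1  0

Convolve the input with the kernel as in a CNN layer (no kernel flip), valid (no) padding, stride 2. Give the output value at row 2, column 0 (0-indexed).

The receptive field on the input at this output position is [5 9 0 / 7 3 4 / 3 4 4]. Elementwise product with the kernel and sum: 5·3 + 9·1 + 7·1 + 3·3 + 3·2 + 4·1.

50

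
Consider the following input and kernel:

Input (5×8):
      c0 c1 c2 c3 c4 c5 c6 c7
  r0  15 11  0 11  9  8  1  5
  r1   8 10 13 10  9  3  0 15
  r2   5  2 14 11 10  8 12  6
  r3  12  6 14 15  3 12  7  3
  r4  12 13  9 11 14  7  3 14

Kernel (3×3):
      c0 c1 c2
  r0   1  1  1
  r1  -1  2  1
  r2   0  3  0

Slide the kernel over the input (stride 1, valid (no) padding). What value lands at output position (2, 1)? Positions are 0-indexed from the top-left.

The receptive field on the input at this output position is [2 14 11 / 6 14 15 / 13 9 11]. Elementwise product with the kernel and sum: 2·1 + 14·1 + 11·1 + 6·-1 + 14·2 + 15·1 + 9·3.

91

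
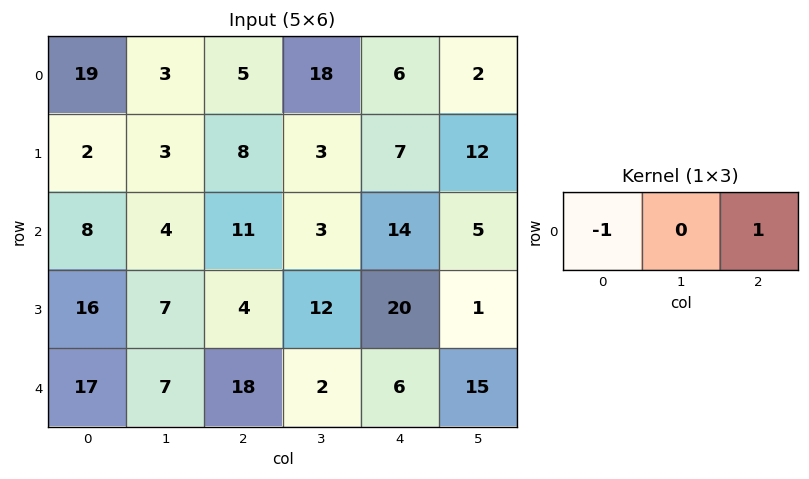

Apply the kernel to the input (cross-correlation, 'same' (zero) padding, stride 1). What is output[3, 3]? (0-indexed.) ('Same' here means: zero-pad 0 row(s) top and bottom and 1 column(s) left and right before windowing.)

The receptive field on the zero-padded input at this output position is [4 12 20]. Elementwise product with the kernel and sum: 4·-1 + 20·1.

16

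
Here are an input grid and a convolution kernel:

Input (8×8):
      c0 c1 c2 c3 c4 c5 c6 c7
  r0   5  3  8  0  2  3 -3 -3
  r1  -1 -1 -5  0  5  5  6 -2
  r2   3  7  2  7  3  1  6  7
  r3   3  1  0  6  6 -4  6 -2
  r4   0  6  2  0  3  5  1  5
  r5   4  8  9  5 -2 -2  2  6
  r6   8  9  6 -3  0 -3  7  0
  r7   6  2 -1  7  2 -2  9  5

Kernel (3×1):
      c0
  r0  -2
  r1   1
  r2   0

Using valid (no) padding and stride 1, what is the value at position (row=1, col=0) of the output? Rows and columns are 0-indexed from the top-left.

5

The receptive field on the input at this output position is [-1 / 3 / 3]. Elementwise product with the kernel and sum: -1·-2 + 3·1.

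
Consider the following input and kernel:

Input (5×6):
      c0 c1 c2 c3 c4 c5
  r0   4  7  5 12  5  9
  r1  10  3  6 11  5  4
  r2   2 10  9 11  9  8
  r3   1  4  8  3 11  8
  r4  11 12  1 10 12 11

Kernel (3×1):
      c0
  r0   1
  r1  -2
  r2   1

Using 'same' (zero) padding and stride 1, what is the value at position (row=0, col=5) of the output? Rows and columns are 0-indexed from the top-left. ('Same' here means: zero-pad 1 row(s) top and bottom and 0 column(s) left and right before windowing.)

The receptive field on the zero-padded input at this output position is [0 / 9 / 4]. Elementwise product with the kernel and sum: 0·1 + 9·-2 + 4·1.

-14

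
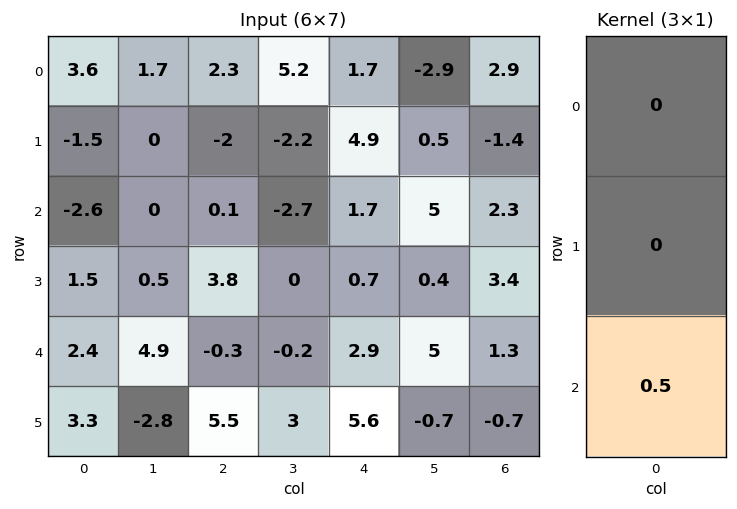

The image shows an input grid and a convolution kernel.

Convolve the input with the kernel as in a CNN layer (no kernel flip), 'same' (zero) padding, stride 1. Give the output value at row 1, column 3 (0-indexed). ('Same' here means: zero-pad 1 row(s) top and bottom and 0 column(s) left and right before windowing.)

The receptive field on the zero-padded input at this output position is [5.2 / -2.2 / -2.7]. Elementwise product with the kernel and sum: -2.7·0.5.

-1.35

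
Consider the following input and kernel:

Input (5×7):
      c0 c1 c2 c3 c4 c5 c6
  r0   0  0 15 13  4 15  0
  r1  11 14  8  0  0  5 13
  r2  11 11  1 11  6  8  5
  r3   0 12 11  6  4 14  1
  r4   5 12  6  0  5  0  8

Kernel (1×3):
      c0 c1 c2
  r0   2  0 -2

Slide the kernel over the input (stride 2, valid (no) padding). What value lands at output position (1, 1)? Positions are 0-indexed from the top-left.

The receptive field on the input at this output position is [1 11 6]. Elementwise product with the kernel and sum: 1·2 + 6·-2.

-10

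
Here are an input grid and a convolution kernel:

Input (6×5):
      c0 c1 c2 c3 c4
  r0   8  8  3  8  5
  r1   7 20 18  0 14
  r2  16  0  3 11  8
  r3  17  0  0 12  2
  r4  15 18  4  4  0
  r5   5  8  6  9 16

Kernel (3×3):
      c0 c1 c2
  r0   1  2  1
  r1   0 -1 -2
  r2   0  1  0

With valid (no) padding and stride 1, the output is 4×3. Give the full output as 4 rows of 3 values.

-29 7 7
59 31 17
37 -3 21
-1 6 31

Output[0,0]: The receptive field on the input at this output position is [8 8 3 / 7 20 18 / 16 0 3]. Elementwise product with the kernel and sum: 8·1 + 8·2 + 3·1 + 20·-1 + 18·-2 + 0·1.
Output[0,1]: The receptive field on the input at this output position is [8 3 8 / 20 18 0 / 0 3 11]. Elementwise product with the kernel and sum: 8·1 + 3·2 + 8·1 + 18·-1 + 0·-2 + 3·1.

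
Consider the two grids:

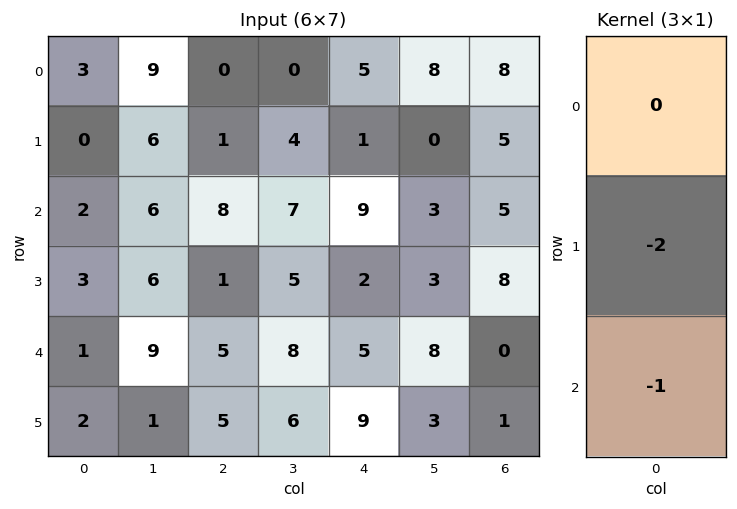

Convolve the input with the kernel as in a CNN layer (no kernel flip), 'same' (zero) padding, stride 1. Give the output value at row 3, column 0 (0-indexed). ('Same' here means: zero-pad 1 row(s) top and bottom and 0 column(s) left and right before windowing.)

The receptive field on the zero-padded input at this output position is [2 / 3 / 1]. Elementwise product with the kernel and sum: 3·-2 + 1·-1.

-7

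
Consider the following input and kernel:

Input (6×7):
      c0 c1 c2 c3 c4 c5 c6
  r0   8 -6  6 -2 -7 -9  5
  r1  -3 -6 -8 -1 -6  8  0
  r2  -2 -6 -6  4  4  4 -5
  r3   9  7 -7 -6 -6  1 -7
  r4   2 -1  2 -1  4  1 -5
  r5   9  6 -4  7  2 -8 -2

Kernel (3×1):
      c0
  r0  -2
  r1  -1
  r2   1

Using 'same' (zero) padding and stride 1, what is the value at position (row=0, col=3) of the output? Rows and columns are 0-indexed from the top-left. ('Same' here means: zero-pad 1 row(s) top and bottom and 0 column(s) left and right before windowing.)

1

The receptive field on the zero-padded input at this output position is [0 / -2 / -1]. Elementwise product with the kernel and sum: 0·-2 + -2·-1 + -1·1.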